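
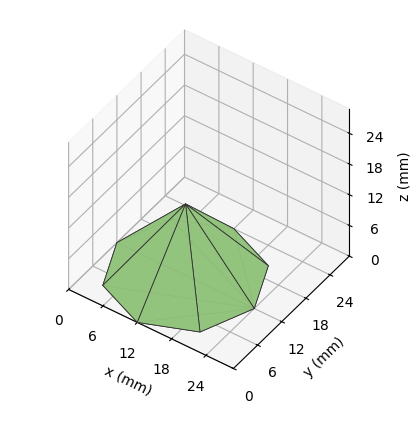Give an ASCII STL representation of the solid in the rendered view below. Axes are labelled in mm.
Reading the render: the shape is a regular 8-sided pyramid, base circumscribed radius ≈ 12 mm, apex at z ≈ 14 mm (dimensions read to the nearest mm from the axis ticks). For the STL, each face is triangulated and given an outward normal.

solid part
  facet normal 0.0000 0.0000 -1.0000
    outer loop
      vertex 12.00 24.00 0.00
      vertex 20.49 20.49 0.00
      vertex 24.00 12.00 0.00
    endloop
  endfacet
  facet normal 0.0000 0.0000 -1.0000
    outer loop
      vertex 3.51 20.49 0.00
      vertex 12.00 24.00 0.00
      vertex 24.00 12.00 0.00
    endloop
  endfacet
  facet normal 0.0000 0.0000 -1.0000
    outer loop
      vertex 0.00 12.00 0.00
      vertex 3.51 20.49 0.00
      vertex 24.00 12.00 0.00
    endloop
  endfacet
  facet normal 0.0000 0.0000 -1.0000
    outer loop
      vertex 3.51 3.51 0.00
      vertex 0.00 12.00 0.00
      vertex 24.00 12.00 0.00
    endloop
  endfacet
  facet normal 0.0000 0.0000 -1.0000
    outer loop
      vertex 12.00 0.00 0.00
      vertex 3.51 3.51 0.00
      vertex 24.00 12.00 0.00
    endloop
  endfacet
  facet normal 0.0000 0.0000 -1.0000
    outer loop
      vertex 20.49 3.51 0.00
      vertex 12.00 0.00 0.00
      vertex 24.00 12.00 0.00
    endloop
  endfacet
  facet normal 0.7244 0.2995 0.6209
    outer loop
      vertex 24.00 12.00 0.00
      vertex 20.49 20.49 0.00
      vertex 12.00 12.00 14.00
    endloop
  endfacet
  facet normal 0.2995 0.7244 0.6209
    outer loop
      vertex 20.49 20.49 0.00
      vertex 12.00 24.00 0.00
      vertex 12.00 12.00 14.00
    endloop
  endfacet
  facet normal -0.2995 0.7244 0.6209
    outer loop
      vertex 12.00 24.00 0.00
      vertex 3.51 20.49 0.00
      vertex 12.00 12.00 14.00
    endloop
  endfacet
  facet normal -0.7244 0.2995 0.6209
    outer loop
      vertex 3.51 20.49 0.00
      vertex 0.00 12.00 0.00
      vertex 12.00 12.00 14.00
    endloop
  endfacet
  facet normal -0.7244 -0.2995 0.6209
    outer loop
      vertex 0.00 12.00 0.00
      vertex 3.51 3.51 0.00
      vertex 12.00 12.00 14.00
    endloop
  endfacet
  facet normal -0.2995 -0.7244 0.6209
    outer loop
      vertex 3.51 3.51 0.00
      vertex 12.00 0.00 0.00
      vertex 12.00 12.00 14.00
    endloop
  endfacet
  facet normal 0.2995 -0.7244 0.6209
    outer loop
      vertex 12.00 0.00 0.00
      vertex 20.49 3.51 0.00
      vertex 12.00 12.00 14.00
    endloop
  endfacet
  facet normal 0.7244 -0.2995 0.6209
    outer loop
      vertex 20.49 3.51 0.00
      vertex 24.00 12.00 0.00
      vertex 12.00 12.00 14.00
    endloop
  endfacet
endsolid part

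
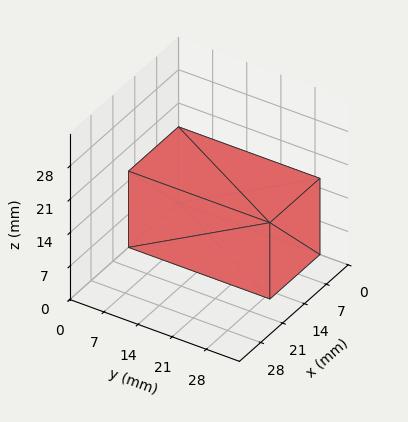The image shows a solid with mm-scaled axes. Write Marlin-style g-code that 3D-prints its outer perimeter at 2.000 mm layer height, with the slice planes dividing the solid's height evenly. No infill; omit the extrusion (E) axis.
Reading the render: the shape is a rectangular box, roughly 16 × 29 mm footprint and 16 mm tall (dimensions read to the nearest mm from the axis ticks). For the g-code, the solid's height is divided into equal slices at the stated Δz and each level perimeter traced with G1 moves after a G0 lift.

; perimeter-only toolpath
G21 ; units = mm
G90 ; absolute positioning
G28 ; home
; layer 1
G0 Z2.000
G0 X0.000 Y0.000
G1 X16.000 Y0.000
G1 X16.000 Y29.000
G1 X0.000 Y29.000
G1 X0.000 Y0.000
; layer 2
G0 Z4.000
G0 X0.000 Y0.000
G1 X16.000 Y0.000
G1 X16.000 Y29.000
G1 X0.000 Y29.000
G1 X0.000 Y0.000
; layer 3
G0 Z6.000
G0 X0.000 Y0.000
G1 X16.000 Y0.000
G1 X16.000 Y29.000
G1 X0.000 Y29.000
G1 X0.000 Y0.000
; layer 4
G0 Z8.000
G0 X0.000 Y0.000
G1 X16.000 Y0.000
G1 X16.000 Y29.000
G1 X0.000 Y29.000
G1 X0.000 Y0.000
; layer 5
G0 Z10.000
G0 X0.000 Y0.000
G1 X16.000 Y0.000
G1 X16.000 Y29.000
G1 X0.000 Y29.000
G1 X0.000 Y0.000
; layer 6
G0 Z12.000
G0 X0.000 Y0.000
G1 X16.000 Y0.000
G1 X16.000 Y29.000
G1 X0.000 Y29.000
G1 X0.000 Y0.000
; layer 7
G0 Z14.000
G0 X0.000 Y0.000
G1 X16.000 Y0.000
G1 X16.000 Y29.000
G1 X0.000 Y29.000
G1 X0.000 Y0.000
; layer 8
G0 Z16.000
G0 X0.000 Y0.000
G1 X16.000 Y0.000
G1 X16.000 Y29.000
G1 X0.000 Y29.000
G1 X0.000 Y0.000
M2 ; end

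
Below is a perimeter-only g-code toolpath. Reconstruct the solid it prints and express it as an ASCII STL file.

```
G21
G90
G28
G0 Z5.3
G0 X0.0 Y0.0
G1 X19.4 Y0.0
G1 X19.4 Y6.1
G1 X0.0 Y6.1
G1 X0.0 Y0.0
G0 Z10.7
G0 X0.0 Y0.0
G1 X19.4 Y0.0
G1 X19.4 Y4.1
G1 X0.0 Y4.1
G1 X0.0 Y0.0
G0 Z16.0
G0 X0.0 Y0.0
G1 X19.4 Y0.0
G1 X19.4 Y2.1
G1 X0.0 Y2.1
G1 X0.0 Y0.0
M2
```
solid part
  facet normal 0.0000 0.0000 -1.0000
    outer loop
      vertex 19.4 8.2 0.0
      vertex 19.4 0.0 0.0
      vertex 0.0 0.0 0.0
    endloop
  endfacet
  facet normal 0.0000 0.0000 -1.0000
    outer loop
      vertex 0.0 8.2 0.0
      vertex 19.4 8.2 0.0
      vertex 0.0 0.0 0.0
    endloop
  endfacet
  facet normal 0.0000 -1.0000 0.0000
    outer loop
      vertex 0.0 0.0 0.0
      vertex 19.4 0.0 0.0
      vertex 19.4 0.0 21.4
    endloop
  endfacet
  facet normal 0.0000 -1.0000 0.0000
    outer loop
      vertex 0.0 0.0 0.0
      vertex 19.4 0.0 21.4
      vertex 0.0 0.0 21.4
    endloop
  endfacet
  facet normal 0.0000 0.9338 0.3578
    outer loop
      vertex 0.0 0.0 21.4
      vertex 19.4 0.0 21.4
      vertex 19.4 8.2 0.0
    endloop
  endfacet
  facet normal 0.0000 0.9338 0.3578
    outer loop
      vertex 0.0 0.0 21.4
      vertex 19.4 8.2 0.0
      vertex 0.0 8.2 0.0
    endloop
  endfacet
  facet normal -1.0000 0.0000 0.0000
    outer loop
      vertex 0.0 0.0 21.4
      vertex 0.0 8.2 0.0
      vertex 0.0 0.0 0.0
    endloop
  endfacet
  facet normal 1.0000 0.0000 0.0000
    outer loop
      vertex 19.4 0.0 0.0
      vertex 19.4 8.2 0.0
      vertex 19.4 0.0 21.4
    endloop
  endfacet
endsolid part

The G0 Z moves step by Δz≈5.3 mm. The G1 loops shrink linearly with z, so the solid tapers from its base footprint up to z≈21.4. Closing with a flat bottom cap and the tapered top and triangulating gives 8 facets — a wedge (ramp): 19.4 × 8.2 mm base, rising to 21.4 mm along the y=0 edge and sloping linearly to z=0 at y=8.2.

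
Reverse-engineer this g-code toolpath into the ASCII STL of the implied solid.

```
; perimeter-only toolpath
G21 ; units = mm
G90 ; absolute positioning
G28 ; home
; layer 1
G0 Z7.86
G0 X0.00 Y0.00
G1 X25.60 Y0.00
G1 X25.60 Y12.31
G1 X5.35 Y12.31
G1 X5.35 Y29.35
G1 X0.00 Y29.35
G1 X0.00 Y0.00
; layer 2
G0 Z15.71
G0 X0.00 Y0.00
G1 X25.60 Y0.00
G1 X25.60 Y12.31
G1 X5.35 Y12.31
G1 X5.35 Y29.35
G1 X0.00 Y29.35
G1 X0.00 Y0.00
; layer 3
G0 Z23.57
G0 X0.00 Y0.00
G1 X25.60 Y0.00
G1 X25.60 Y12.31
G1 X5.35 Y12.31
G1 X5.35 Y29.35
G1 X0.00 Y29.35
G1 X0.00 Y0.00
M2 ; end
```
solid part
  facet normal 0.0000 0.0000 -1.0000
    outer loop
      vertex 25.60 12.31 0.00
      vertex 25.60 0.00 0.00
      vertex 0.00 0.00 0.00
    endloop
  endfacet
  facet normal 0.0000 0.0000 -1.0000
    outer loop
      vertex 5.35 12.31 0.00
      vertex 25.60 12.31 0.00
      vertex 0.00 0.00 0.00
    endloop
  endfacet
  facet normal 0.0000 0.0000 -1.0000
    outer loop
      vertex 5.35 29.35 0.00
      vertex 5.35 12.31 0.00
      vertex 0.00 0.00 0.00
    endloop
  endfacet
  facet normal 0.0000 0.0000 -1.0000
    outer loop
      vertex 0.00 29.35 0.00
      vertex 5.35 29.35 0.00
      vertex 0.00 0.00 0.00
    endloop
  endfacet
  facet normal 0.0000 0.0000 1.0000
    outer loop
      vertex 0.00 0.00 23.57
      vertex 25.60 0.00 23.57
      vertex 25.60 12.31 23.57
    endloop
  endfacet
  facet normal 0.0000 0.0000 1.0000
    outer loop
      vertex 0.00 0.00 23.57
      vertex 25.60 12.31 23.57
      vertex 5.35 12.31 23.57
    endloop
  endfacet
  facet normal 0.0000 0.0000 1.0000
    outer loop
      vertex 0.00 0.00 23.57
      vertex 5.35 12.31 23.57
      vertex 5.35 29.35 23.57
    endloop
  endfacet
  facet normal 0.0000 0.0000 1.0000
    outer loop
      vertex 0.00 0.00 23.57
      vertex 5.35 29.35 23.57
      vertex 0.00 29.35 23.57
    endloop
  endfacet
  facet normal 0.0000 -1.0000 0.0000
    outer loop
      vertex 0.00 0.00 0.00
      vertex 25.60 0.00 0.00
      vertex 25.60 0.00 23.57
    endloop
  endfacet
  facet normal 0.0000 -1.0000 0.0000
    outer loop
      vertex 0.00 0.00 0.00
      vertex 25.60 0.00 23.57
      vertex 0.00 0.00 23.57
    endloop
  endfacet
  facet normal 1.0000 0.0000 0.0000
    outer loop
      vertex 25.60 0.00 0.00
      vertex 25.60 12.31 0.00
      vertex 25.60 12.31 23.57
    endloop
  endfacet
  facet normal 1.0000 0.0000 0.0000
    outer loop
      vertex 25.60 0.00 0.00
      vertex 25.60 12.31 23.57
      vertex 25.60 0.00 23.57
    endloop
  endfacet
  facet normal 0.0000 1.0000 0.0000
    outer loop
      vertex 25.60 12.31 0.00
      vertex 5.35 12.31 0.00
      vertex 5.35 12.31 23.57
    endloop
  endfacet
  facet normal 0.0000 1.0000 0.0000
    outer loop
      vertex 25.60 12.31 0.00
      vertex 5.35 12.31 23.57
      vertex 25.60 12.31 23.57
    endloop
  endfacet
  facet normal 1.0000 0.0000 0.0000
    outer loop
      vertex 5.35 12.31 0.00
      vertex 5.35 29.35 0.00
      vertex 5.35 29.35 23.57
    endloop
  endfacet
  facet normal 1.0000 0.0000 0.0000
    outer loop
      vertex 5.35 12.31 0.00
      vertex 5.35 29.35 23.57
      vertex 5.35 12.31 23.57
    endloop
  endfacet
  facet normal 0.0000 1.0000 0.0000
    outer loop
      vertex 5.35 29.35 0.00
      vertex 0.00 29.35 0.00
      vertex 0.00 29.35 23.57
    endloop
  endfacet
  facet normal 0.0000 1.0000 0.0000
    outer loop
      vertex 5.35 29.35 0.00
      vertex 0.00 29.35 23.57
      vertex 5.35 29.35 23.57
    endloop
  endfacet
  facet normal -1.0000 0.0000 0.0000
    outer loop
      vertex 0.00 29.35 0.00
      vertex 0.00 0.00 0.00
      vertex 0.00 0.00 23.57
    endloop
  endfacet
  facet normal -1.0000 0.0000 0.0000
    outer loop
      vertex 0.00 29.35 0.00
      vertex 0.00 0.00 23.57
      vertex 0.00 29.35 23.57
    endloop
  endfacet
endsolid part

The G0 Z moves step by Δz≈7.86 mm. Every layer's G1 loop is the same polygon, so the solid is a straight extrusion of it from z=0 to z≈23.6. Closing with flat bottom and top caps and triangulating gives 20 facets — an L-shaped prism: outer 25.6 × 29.4 mm, arm thicknesses ≈ 12.3 mm (horizontal) and 5.35 mm (vertical), extruded 23.6 mm in z.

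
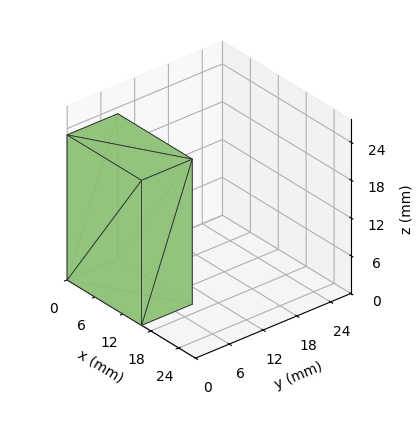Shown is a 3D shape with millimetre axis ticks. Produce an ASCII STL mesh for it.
Reading the render: the shape is a rectangular box, roughly 16 × 9 mm footprint and 23 mm tall (dimensions read to the nearest mm from the axis ticks). For the STL, each face is triangulated and given an outward normal.

solid part
  facet normal 0.0000 0.0000 -1.0000
    outer loop
      vertex 16.000 9.000 0.000
      vertex 16.000 0.000 0.000
      vertex 0.000 0.000 0.000
    endloop
  endfacet
  facet normal 0.0000 0.0000 -1.0000
    outer loop
      vertex 0.000 9.000 0.000
      vertex 16.000 9.000 0.000
      vertex 0.000 0.000 0.000
    endloop
  endfacet
  facet normal 0.0000 0.0000 1.0000
    outer loop
      vertex 0.000 0.000 23.000
      vertex 16.000 0.000 23.000
      vertex 16.000 9.000 23.000
    endloop
  endfacet
  facet normal 0.0000 0.0000 1.0000
    outer loop
      vertex 0.000 0.000 23.000
      vertex 16.000 9.000 23.000
      vertex 0.000 9.000 23.000
    endloop
  endfacet
  facet normal 0.0000 -1.0000 0.0000
    outer loop
      vertex 0.000 0.000 0.000
      vertex 16.000 0.000 0.000
      vertex 16.000 0.000 23.000
    endloop
  endfacet
  facet normal 0.0000 -1.0000 0.0000
    outer loop
      vertex 0.000 0.000 0.000
      vertex 16.000 0.000 23.000
      vertex 0.000 0.000 23.000
    endloop
  endfacet
  facet normal 0.0000 1.0000 0.0000
    outer loop
      vertex 16.000 9.000 23.000
      vertex 16.000 9.000 0.000
      vertex 0.000 9.000 0.000
    endloop
  endfacet
  facet normal 0.0000 1.0000 0.0000
    outer loop
      vertex 0.000 9.000 23.000
      vertex 16.000 9.000 23.000
      vertex 0.000 9.000 0.000
    endloop
  endfacet
  facet normal -1.0000 0.0000 0.0000
    outer loop
      vertex 0.000 9.000 23.000
      vertex 0.000 9.000 0.000
      vertex 0.000 0.000 0.000
    endloop
  endfacet
  facet normal -1.0000 0.0000 0.0000
    outer loop
      vertex 0.000 0.000 23.000
      vertex 0.000 9.000 23.000
      vertex 0.000 0.000 0.000
    endloop
  endfacet
  facet normal 1.0000 0.0000 0.0000
    outer loop
      vertex 16.000 0.000 0.000
      vertex 16.000 9.000 0.000
      vertex 16.000 9.000 23.000
    endloop
  endfacet
  facet normal 1.0000 0.0000 0.0000
    outer loop
      vertex 16.000 0.000 0.000
      vertex 16.000 9.000 23.000
      vertex 16.000 0.000 23.000
    endloop
  endfacet
endsolid part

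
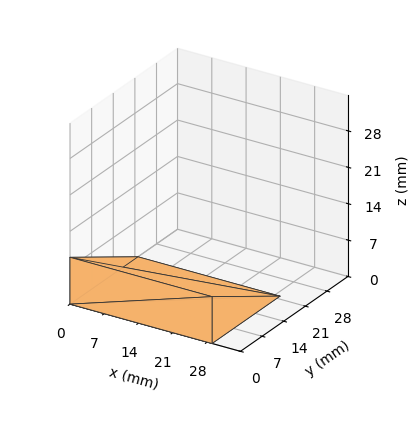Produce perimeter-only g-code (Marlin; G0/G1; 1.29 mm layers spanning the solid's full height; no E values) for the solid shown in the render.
Reading the render: the shape is a wedge (ramp): 29 × 22 mm base, rising to 9 mm along the y=0 edge and sloping linearly to z=0 at y=22 (dimensions read to the nearest mm from the axis ticks). For the g-code, the solid's height is divided into equal slices at the stated Δz and each level perimeter traced with G1 moves after a G0 lift.

; perimeter-only toolpath
G21 ; units = mm
G90 ; absolute positioning
G28 ; home
; layer 1
G0 Z1.29
G0 X0.00 Y0.00
G1 X29.00 Y0.00
G1 X29.00 Y18.86
G1 X0.00 Y18.86
G1 X0.00 Y0.00
; layer 2
G0 Z2.57
G0 X0.00 Y0.00
G1 X29.00 Y0.00
G1 X29.00 Y15.71
G1 X0.00 Y15.71
G1 X0.00 Y0.00
; layer 3
G0 Z3.86
G0 X0.00 Y0.00
G1 X29.00 Y0.00
G1 X29.00 Y12.57
G1 X0.00 Y12.57
G1 X0.00 Y0.00
; layer 4
G0 Z5.14
G0 X0.00 Y0.00
G1 X29.00 Y0.00
G1 X29.00 Y9.43
G1 X0.00 Y9.43
G1 X0.00 Y0.00
; layer 5
G0 Z6.43
G0 X0.00 Y0.00
G1 X29.00 Y0.00
G1 X29.00 Y6.29
G1 X0.00 Y6.29
G1 X0.00 Y0.00
; layer 6
G0 Z7.71
G0 X0.00 Y0.00
G1 X29.00 Y0.00
G1 X29.00 Y3.14
G1 X0.00 Y3.14
G1 X0.00 Y0.00
M2 ; end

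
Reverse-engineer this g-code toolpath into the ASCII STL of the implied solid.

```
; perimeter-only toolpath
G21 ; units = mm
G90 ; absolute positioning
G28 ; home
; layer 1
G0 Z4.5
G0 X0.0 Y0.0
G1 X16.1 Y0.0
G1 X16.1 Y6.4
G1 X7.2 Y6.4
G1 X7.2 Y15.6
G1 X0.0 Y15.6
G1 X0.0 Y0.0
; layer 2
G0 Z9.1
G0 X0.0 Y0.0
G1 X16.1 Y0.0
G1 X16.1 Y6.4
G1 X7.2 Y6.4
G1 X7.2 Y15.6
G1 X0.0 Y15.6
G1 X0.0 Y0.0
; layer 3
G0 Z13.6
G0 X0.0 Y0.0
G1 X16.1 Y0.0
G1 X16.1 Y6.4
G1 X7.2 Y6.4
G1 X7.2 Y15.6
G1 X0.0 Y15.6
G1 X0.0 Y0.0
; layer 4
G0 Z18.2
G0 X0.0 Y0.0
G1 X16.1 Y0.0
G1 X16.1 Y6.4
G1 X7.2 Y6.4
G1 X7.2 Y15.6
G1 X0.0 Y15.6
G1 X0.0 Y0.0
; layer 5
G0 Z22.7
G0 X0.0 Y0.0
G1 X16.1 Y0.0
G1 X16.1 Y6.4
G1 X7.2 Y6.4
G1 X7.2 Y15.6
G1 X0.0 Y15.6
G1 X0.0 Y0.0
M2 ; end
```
solid part
  facet normal 0.0000 0.0000 -1.0000
    outer loop
      vertex 16.1 6.4 0.0
      vertex 16.1 0.0 0.0
      vertex 0.0 0.0 0.0
    endloop
  endfacet
  facet normal 0.0000 0.0000 -1.0000
    outer loop
      vertex 7.2 6.4 0.0
      vertex 16.1 6.4 0.0
      vertex 0.0 0.0 0.0
    endloop
  endfacet
  facet normal 0.0000 0.0000 -1.0000
    outer loop
      vertex 7.2 15.6 0.0
      vertex 7.2 6.4 0.0
      vertex 0.0 0.0 0.0
    endloop
  endfacet
  facet normal 0.0000 0.0000 -1.0000
    outer loop
      vertex 0.0 15.6 0.0
      vertex 7.2 15.6 0.0
      vertex 0.0 0.0 0.0
    endloop
  endfacet
  facet normal 0.0000 0.0000 1.0000
    outer loop
      vertex 0.0 0.0 22.7
      vertex 16.1 0.0 22.7
      vertex 16.1 6.4 22.7
    endloop
  endfacet
  facet normal 0.0000 0.0000 1.0000
    outer loop
      vertex 0.0 0.0 22.7
      vertex 16.1 6.4 22.7
      vertex 7.2 6.4 22.7
    endloop
  endfacet
  facet normal 0.0000 0.0000 1.0000
    outer loop
      vertex 0.0 0.0 22.7
      vertex 7.2 6.4 22.7
      vertex 7.2 15.6 22.7
    endloop
  endfacet
  facet normal 0.0000 0.0000 1.0000
    outer loop
      vertex 0.0 0.0 22.7
      vertex 7.2 15.6 22.7
      vertex 0.0 15.6 22.7
    endloop
  endfacet
  facet normal 0.0000 -1.0000 0.0000
    outer loop
      vertex 0.0 0.0 0.0
      vertex 16.1 0.0 0.0
      vertex 16.1 0.0 22.7
    endloop
  endfacet
  facet normal 0.0000 -1.0000 0.0000
    outer loop
      vertex 0.0 0.0 0.0
      vertex 16.1 0.0 22.7
      vertex 0.0 0.0 22.7
    endloop
  endfacet
  facet normal 1.0000 0.0000 0.0000
    outer loop
      vertex 16.1 0.0 0.0
      vertex 16.1 6.4 0.0
      vertex 16.1 6.4 22.7
    endloop
  endfacet
  facet normal 1.0000 0.0000 0.0000
    outer loop
      vertex 16.1 0.0 0.0
      vertex 16.1 6.4 22.7
      vertex 16.1 0.0 22.7
    endloop
  endfacet
  facet normal 0.0000 1.0000 0.0000
    outer loop
      vertex 16.1 6.4 0.0
      vertex 7.2 6.4 0.0
      vertex 7.2 6.4 22.7
    endloop
  endfacet
  facet normal 0.0000 1.0000 0.0000
    outer loop
      vertex 16.1 6.4 0.0
      vertex 7.2 6.4 22.7
      vertex 16.1 6.4 22.7
    endloop
  endfacet
  facet normal 1.0000 0.0000 0.0000
    outer loop
      vertex 7.2 6.4 0.0
      vertex 7.2 15.6 0.0
      vertex 7.2 15.6 22.7
    endloop
  endfacet
  facet normal 1.0000 0.0000 0.0000
    outer loop
      vertex 7.2 6.4 0.0
      vertex 7.2 15.6 22.7
      vertex 7.2 6.4 22.7
    endloop
  endfacet
  facet normal 0.0000 1.0000 0.0000
    outer loop
      vertex 7.2 15.6 0.0
      vertex 0.0 15.6 0.0
      vertex 0.0 15.6 22.7
    endloop
  endfacet
  facet normal 0.0000 1.0000 0.0000
    outer loop
      vertex 7.2 15.6 0.0
      vertex 0.0 15.6 22.7
      vertex 7.2 15.6 22.7
    endloop
  endfacet
  facet normal -1.0000 0.0000 0.0000
    outer loop
      vertex 0.0 15.6 0.0
      vertex 0.0 0.0 0.0
      vertex 0.0 0.0 22.7
    endloop
  endfacet
  facet normal -1.0000 0.0000 0.0000
    outer loop
      vertex 0.0 15.6 0.0
      vertex 0.0 0.0 22.7
      vertex 0.0 15.6 22.7
    endloop
  endfacet
endsolid part

The G0 Z moves step by Δz≈4.5 mm. Every layer's G1 loop is the same polygon, so the solid is a straight extrusion of it from z=0 to z≈22.7. Closing with flat bottom and top caps and triangulating gives 20 facets — an L-shaped prism: outer 16.1 × 15.6 mm, arm thicknesses ≈ 6.4 mm (horizontal) and 7.2 mm (vertical), extruded 22.7 mm in z.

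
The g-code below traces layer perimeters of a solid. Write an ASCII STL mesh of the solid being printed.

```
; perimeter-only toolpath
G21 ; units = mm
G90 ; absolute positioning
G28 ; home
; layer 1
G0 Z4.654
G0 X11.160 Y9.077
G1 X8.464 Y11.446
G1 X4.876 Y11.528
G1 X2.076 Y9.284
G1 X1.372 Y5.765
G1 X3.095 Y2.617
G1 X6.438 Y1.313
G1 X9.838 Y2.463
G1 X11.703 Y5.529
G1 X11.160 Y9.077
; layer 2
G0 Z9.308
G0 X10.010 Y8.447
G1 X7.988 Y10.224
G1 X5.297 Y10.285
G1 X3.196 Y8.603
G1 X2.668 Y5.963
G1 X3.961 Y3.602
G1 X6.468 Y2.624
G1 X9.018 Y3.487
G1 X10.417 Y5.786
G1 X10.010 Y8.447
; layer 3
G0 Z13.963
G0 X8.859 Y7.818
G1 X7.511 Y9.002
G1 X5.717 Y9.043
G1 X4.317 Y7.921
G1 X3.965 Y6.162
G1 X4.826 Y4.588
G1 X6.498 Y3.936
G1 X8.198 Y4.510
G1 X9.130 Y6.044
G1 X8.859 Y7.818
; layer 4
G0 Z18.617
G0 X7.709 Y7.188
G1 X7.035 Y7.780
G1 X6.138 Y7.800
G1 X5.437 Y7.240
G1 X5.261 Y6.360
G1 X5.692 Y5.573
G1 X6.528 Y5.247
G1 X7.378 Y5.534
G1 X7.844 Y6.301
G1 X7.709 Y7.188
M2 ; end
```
solid part
  facet normal 0.0000 0.0000 -1.0000
    outer loop
      vertex 4.456 12.770 0.000
      vertex 8.941 12.668 0.000
      vertex 12.311 9.707 0.000
    endloop
  endfacet
  facet normal 0.0000 0.0000 -1.0000
    outer loop
      vertex 0.955 9.966 0.000
      vertex 4.456 12.770 0.000
      vertex 12.311 9.707 0.000
    endloop
  endfacet
  facet normal 0.0000 0.0000 -1.0000
    outer loop
      vertex 0.075 5.567 0.000
      vertex 0.955 9.966 0.000
      vertex 12.311 9.707 0.000
    endloop
  endfacet
  facet normal 0.0000 0.0000 -1.0000
    outer loop
      vertex 2.229 1.632 0.000
      vertex 0.075 5.567 0.000
      vertex 12.311 9.707 0.000
    endloop
  endfacet
  facet normal 0.0000 0.0000 -1.0000
    outer loop
      vertex 6.408 0.002 0.000
      vertex 2.229 1.632 0.000
      vertex 12.311 9.707 0.000
    endloop
  endfacet
  facet normal 0.0000 0.0000 -1.0000
    outer loop
      vertex 10.658 1.439 0.000
      vertex 6.408 0.002 0.000
      vertex 12.311 9.707 0.000
    endloop
  endfacet
  facet normal 0.0000 0.0000 -1.0000
    outer loop
      vertex 12.989 5.272 0.000
      vertex 10.658 1.439 0.000
      vertex 12.311 9.707 0.000
    endloop
  endfacet
  facet normal 0.6381 0.7262 0.2560
    outer loop
      vertex 12.311 9.707 0.000
      vertex 8.941 12.668 0.000
      vertex 6.558 6.558 23.271
    endloop
  endfacet
  facet normal 0.0220 0.9664 0.2560
    outer loop
      vertex 8.941 12.668 0.000
      vertex 4.456 12.770 0.000
      vertex 6.558 6.558 23.271
    endloop
  endfacet
  facet normal -0.6043 0.7545 0.2560
    outer loop
      vertex 4.456 12.770 0.000
      vertex 0.955 9.966 0.000
      vertex 6.558 6.558 23.271
    endloop
  endfacet
  facet normal -0.9479 0.1896 0.2560
    outer loop
      vertex 0.955 9.966 0.000
      vertex 0.075 5.567 0.000
      vertex 6.558 6.558 23.271
    endloop
  endfacet
  facet normal -0.8479 -0.4642 0.2560
    outer loop
      vertex 0.075 5.567 0.000
      vertex 2.229 1.632 0.000
      vertex 6.558 6.558 23.271
    endloop
  endfacet
  facet normal -0.3513 -0.9006 0.2560
    outer loop
      vertex 2.229 1.632 0.000
      vertex 6.408 0.002 0.000
      vertex 6.558 6.558 23.271
    endloop
  endfacet
  facet normal 0.3096 -0.9157 0.2560
    outer loop
      vertex 6.408 0.002 0.000
      vertex 10.658 1.439 0.000
      vertex 6.558 6.558 23.271
    endloop
  endfacet
  facet normal 0.8259 -0.5023 0.2560
    outer loop
      vertex 10.658 1.439 0.000
      vertex 12.989 5.272 0.000
      vertex 6.558 6.558 23.271
    endloop
  endfacet
  facet normal 0.9556 0.1461 0.2560
    outer loop
      vertex 12.989 5.272 0.000
      vertex 12.311 9.707 0.000
      vertex 6.558 6.558 23.271
    endloop
  endfacet
endsolid part

The G0 Z moves step by Δz≈4.654 mm. The G1 loops shrink linearly with z, so the solid tapers from its base footprint up to z≈23.3. Closing with a flat bottom cap and the tapered top and triangulating gives 16 facets — a regular 9-sided pyramid, base circumscribed radius ≈ 6.56 mm, apex at z ≈ 23.3 mm.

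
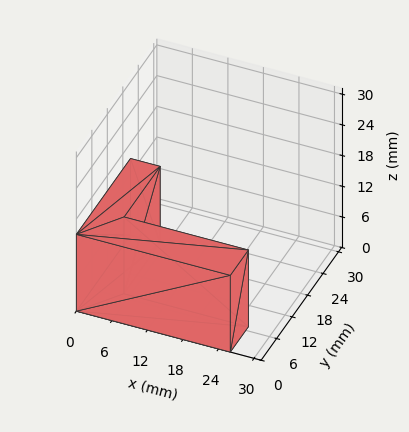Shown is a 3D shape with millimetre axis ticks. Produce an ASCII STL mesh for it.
Reading the render: the shape is an L-shaped prism: outer 26 × 21 mm, arm thicknesses ≈ 7 mm (horizontal) and 5 mm (vertical), extruded 15 mm in z (dimensions read to the nearest mm from the axis ticks). For the STL, each face is triangulated and given an outward normal.

solid part
  facet normal 0.0000 0.0000 -1.0000
    outer loop
      vertex 26.000 7.000 0.000
      vertex 26.000 0.000 0.000
      vertex 0.000 0.000 0.000
    endloop
  endfacet
  facet normal 0.0000 0.0000 -1.0000
    outer loop
      vertex 5.000 7.000 0.000
      vertex 26.000 7.000 0.000
      vertex 0.000 0.000 0.000
    endloop
  endfacet
  facet normal 0.0000 0.0000 -1.0000
    outer loop
      vertex 5.000 21.000 0.000
      vertex 5.000 7.000 0.000
      vertex 0.000 0.000 0.000
    endloop
  endfacet
  facet normal 0.0000 0.0000 -1.0000
    outer loop
      vertex 0.000 21.000 0.000
      vertex 5.000 21.000 0.000
      vertex 0.000 0.000 0.000
    endloop
  endfacet
  facet normal 0.0000 0.0000 1.0000
    outer loop
      vertex 0.000 0.000 15.000
      vertex 26.000 0.000 15.000
      vertex 26.000 7.000 15.000
    endloop
  endfacet
  facet normal 0.0000 0.0000 1.0000
    outer loop
      vertex 0.000 0.000 15.000
      vertex 26.000 7.000 15.000
      vertex 5.000 7.000 15.000
    endloop
  endfacet
  facet normal 0.0000 0.0000 1.0000
    outer loop
      vertex 0.000 0.000 15.000
      vertex 5.000 7.000 15.000
      vertex 5.000 21.000 15.000
    endloop
  endfacet
  facet normal 0.0000 0.0000 1.0000
    outer loop
      vertex 0.000 0.000 15.000
      vertex 5.000 21.000 15.000
      vertex 0.000 21.000 15.000
    endloop
  endfacet
  facet normal 0.0000 -1.0000 0.0000
    outer loop
      vertex 0.000 0.000 0.000
      vertex 26.000 0.000 0.000
      vertex 26.000 0.000 15.000
    endloop
  endfacet
  facet normal 0.0000 -1.0000 0.0000
    outer loop
      vertex 0.000 0.000 0.000
      vertex 26.000 0.000 15.000
      vertex 0.000 0.000 15.000
    endloop
  endfacet
  facet normal 1.0000 0.0000 0.0000
    outer loop
      vertex 26.000 0.000 0.000
      vertex 26.000 7.000 0.000
      vertex 26.000 7.000 15.000
    endloop
  endfacet
  facet normal 1.0000 0.0000 0.0000
    outer loop
      vertex 26.000 0.000 0.000
      vertex 26.000 7.000 15.000
      vertex 26.000 0.000 15.000
    endloop
  endfacet
  facet normal 0.0000 1.0000 0.0000
    outer loop
      vertex 26.000 7.000 0.000
      vertex 5.000 7.000 0.000
      vertex 5.000 7.000 15.000
    endloop
  endfacet
  facet normal 0.0000 1.0000 0.0000
    outer loop
      vertex 26.000 7.000 0.000
      vertex 5.000 7.000 15.000
      vertex 26.000 7.000 15.000
    endloop
  endfacet
  facet normal 1.0000 0.0000 0.0000
    outer loop
      vertex 5.000 7.000 0.000
      vertex 5.000 21.000 0.000
      vertex 5.000 21.000 15.000
    endloop
  endfacet
  facet normal 1.0000 0.0000 0.0000
    outer loop
      vertex 5.000 7.000 0.000
      vertex 5.000 21.000 15.000
      vertex 5.000 7.000 15.000
    endloop
  endfacet
  facet normal 0.0000 1.0000 0.0000
    outer loop
      vertex 5.000 21.000 0.000
      vertex 0.000 21.000 0.000
      vertex 0.000 21.000 15.000
    endloop
  endfacet
  facet normal 0.0000 1.0000 0.0000
    outer loop
      vertex 5.000 21.000 0.000
      vertex 0.000 21.000 15.000
      vertex 5.000 21.000 15.000
    endloop
  endfacet
  facet normal -1.0000 0.0000 0.0000
    outer loop
      vertex 0.000 21.000 0.000
      vertex 0.000 0.000 0.000
      vertex 0.000 0.000 15.000
    endloop
  endfacet
  facet normal -1.0000 0.0000 0.0000
    outer loop
      vertex 0.000 21.000 0.000
      vertex 0.000 0.000 15.000
      vertex 0.000 21.000 15.000
    endloop
  endfacet
endsolid part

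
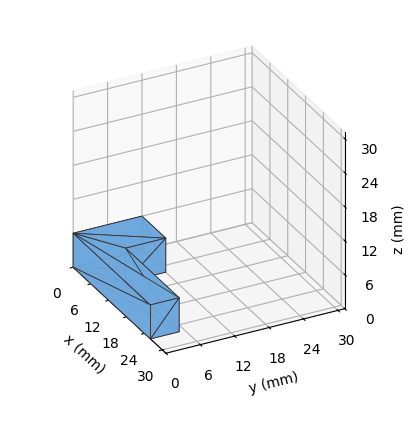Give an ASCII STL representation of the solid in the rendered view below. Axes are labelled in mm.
Reading the render: the shape is an L-shaped prism: outer 26 × 12 mm, arm thicknesses ≈ 5 mm (horizontal) and 8 mm (vertical), extruded 6 mm in z (dimensions read to the nearest mm from the axis ticks). For the STL, each face is triangulated and given an outward normal.

solid part
  facet normal 0.0000 0.0000 -1.0000
    outer loop
      vertex 26.00 5.00 0.00
      vertex 26.00 0.00 0.00
      vertex 0.00 0.00 0.00
    endloop
  endfacet
  facet normal 0.0000 0.0000 -1.0000
    outer loop
      vertex 8.00 5.00 0.00
      vertex 26.00 5.00 0.00
      vertex 0.00 0.00 0.00
    endloop
  endfacet
  facet normal 0.0000 0.0000 -1.0000
    outer loop
      vertex 8.00 12.00 0.00
      vertex 8.00 5.00 0.00
      vertex 0.00 0.00 0.00
    endloop
  endfacet
  facet normal 0.0000 0.0000 -1.0000
    outer loop
      vertex 0.00 12.00 0.00
      vertex 8.00 12.00 0.00
      vertex 0.00 0.00 0.00
    endloop
  endfacet
  facet normal 0.0000 0.0000 1.0000
    outer loop
      vertex 0.00 0.00 6.00
      vertex 26.00 0.00 6.00
      vertex 26.00 5.00 6.00
    endloop
  endfacet
  facet normal 0.0000 0.0000 1.0000
    outer loop
      vertex 0.00 0.00 6.00
      vertex 26.00 5.00 6.00
      vertex 8.00 5.00 6.00
    endloop
  endfacet
  facet normal 0.0000 0.0000 1.0000
    outer loop
      vertex 0.00 0.00 6.00
      vertex 8.00 5.00 6.00
      vertex 8.00 12.00 6.00
    endloop
  endfacet
  facet normal 0.0000 0.0000 1.0000
    outer loop
      vertex 0.00 0.00 6.00
      vertex 8.00 12.00 6.00
      vertex 0.00 12.00 6.00
    endloop
  endfacet
  facet normal 0.0000 -1.0000 0.0000
    outer loop
      vertex 0.00 0.00 0.00
      vertex 26.00 0.00 0.00
      vertex 26.00 0.00 6.00
    endloop
  endfacet
  facet normal 0.0000 -1.0000 0.0000
    outer loop
      vertex 0.00 0.00 0.00
      vertex 26.00 0.00 6.00
      vertex 0.00 0.00 6.00
    endloop
  endfacet
  facet normal 1.0000 0.0000 0.0000
    outer loop
      vertex 26.00 0.00 0.00
      vertex 26.00 5.00 0.00
      vertex 26.00 5.00 6.00
    endloop
  endfacet
  facet normal 1.0000 0.0000 0.0000
    outer loop
      vertex 26.00 0.00 0.00
      vertex 26.00 5.00 6.00
      vertex 26.00 0.00 6.00
    endloop
  endfacet
  facet normal 0.0000 1.0000 0.0000
    outer loop
      vertex 26.00 5.00 0.00
      vertex 8.00 5.00 0.00
      vertex 8.00 5.00 6.00
    endloop
  endfacet
  facet normal 0.0000 1.0000 0.0000
    outer loop
      vertex 26.00 5.00 0.00
      vertex 8.00 5.00 6.00
      vertex 26.00 5.00 6.00
    endloop
  endfacet
  facet normal 1.0000 0.0000 0.0000
    outer loop
      vertex 8.00 5.00 0.00
      vertex 8.00 12.00 0.00
      vertex 8.00 12.00 6.00
    endloop
  endfacet
  facet normal 1.0000 0.0000 0.0000
    outer loop
      vertex 8.00 5.00 0.00
      vertex 8.00 12.00 6.00
      vertex 8.00 5.00 6.00
    endloop
  endfacet
  facet normal 0.0000 1.0000 0.0000
    outer loop
      vertex 8.00 12.00 0.00
      vertex 0.00 12.00 0.00
      vertex 0.00 12.00 6.00
    endloop
  endfacet
  facet normal 0.0000 1.0000 0.0000
    outer loop
      vertex 8.00 12.00 0.00
      vertex 0.00 12.00 6.00
      vertex 8.00 12.00 6.00
    endloop
  endfacet
  facet normal -1.0000 0.0000 0.0000
    outer loop
      vertex 0.00 12.00 0.00
      vertex 0.00 0.00 0.00
      vertex 0.00 0.00 6.00
    endloop
  endfacet
  facet normal -1.0000 0.0000 0.0000
    outer loop
      vertex 0.00 12.00 0.00
      vertex 0.00 0.00 6.00
      vertex 0.00 12.00 6.00
    endloop
  endfacet
endsolid part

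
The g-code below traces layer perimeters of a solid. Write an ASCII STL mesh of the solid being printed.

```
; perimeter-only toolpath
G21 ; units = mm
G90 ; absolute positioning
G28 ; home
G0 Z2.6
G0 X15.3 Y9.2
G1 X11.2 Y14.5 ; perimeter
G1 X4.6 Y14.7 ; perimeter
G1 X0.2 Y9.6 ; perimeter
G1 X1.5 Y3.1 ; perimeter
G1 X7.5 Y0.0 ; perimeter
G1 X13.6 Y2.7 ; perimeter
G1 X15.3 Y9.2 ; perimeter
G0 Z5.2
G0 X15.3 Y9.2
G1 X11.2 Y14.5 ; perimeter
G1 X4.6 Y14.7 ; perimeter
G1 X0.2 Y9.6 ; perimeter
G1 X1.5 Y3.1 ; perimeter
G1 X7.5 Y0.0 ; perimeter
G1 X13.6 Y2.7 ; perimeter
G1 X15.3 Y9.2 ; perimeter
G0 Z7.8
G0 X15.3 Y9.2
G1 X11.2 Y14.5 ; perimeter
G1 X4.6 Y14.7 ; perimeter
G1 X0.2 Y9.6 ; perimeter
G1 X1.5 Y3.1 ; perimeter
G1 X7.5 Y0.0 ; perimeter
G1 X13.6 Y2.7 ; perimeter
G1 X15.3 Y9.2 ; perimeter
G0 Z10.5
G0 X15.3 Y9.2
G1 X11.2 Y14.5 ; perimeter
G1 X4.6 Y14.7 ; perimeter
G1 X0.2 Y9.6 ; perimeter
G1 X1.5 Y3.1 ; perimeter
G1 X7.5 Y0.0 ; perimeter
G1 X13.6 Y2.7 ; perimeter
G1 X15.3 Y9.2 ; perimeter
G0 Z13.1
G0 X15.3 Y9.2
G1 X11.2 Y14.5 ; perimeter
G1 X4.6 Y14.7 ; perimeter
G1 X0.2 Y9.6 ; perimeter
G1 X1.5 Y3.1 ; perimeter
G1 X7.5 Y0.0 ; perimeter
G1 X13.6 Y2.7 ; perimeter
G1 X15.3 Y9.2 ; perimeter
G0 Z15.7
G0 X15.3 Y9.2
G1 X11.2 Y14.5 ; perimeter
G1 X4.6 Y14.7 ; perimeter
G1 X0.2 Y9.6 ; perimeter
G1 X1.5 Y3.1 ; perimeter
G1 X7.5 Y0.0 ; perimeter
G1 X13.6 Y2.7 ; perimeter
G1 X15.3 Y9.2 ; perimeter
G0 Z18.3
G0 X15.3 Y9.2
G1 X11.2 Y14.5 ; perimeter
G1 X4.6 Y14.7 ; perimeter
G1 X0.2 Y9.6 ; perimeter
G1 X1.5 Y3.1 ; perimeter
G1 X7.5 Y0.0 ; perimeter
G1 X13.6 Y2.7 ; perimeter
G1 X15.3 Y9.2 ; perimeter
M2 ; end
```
solid part
  facet normal 0.0000 0.0000 -1.0000
    outer loop
      vertex 4.6 14.7 0.0
      vertex 11.2 14.5 0.0
      vertex 15.3 9.2 0.0
    endloop
  endfacet
  facet normal 0.0000 0.0000 -1.0000
    outer loop
      vertex 0.2 9.6 0.0
      vertex 4.6 14.7 0.0
      vertex 15.3 9.2 0.0
    endloop
  endfacet
  facet normal 0.0000 0.0000 -1.0000
    outer loop
      vertex 1.5 3.1 0.0
      vertex 0.2 9.6 0.0
      vertex 15.3 9.2 0.0
    endloop
  endfacet
  facet normal 0.0000 0.0000 -1.0000
    outer loop
      vertex 7.5 0.0 0.0
      vertex 1.5 3.1 0.0
      vertex 15.3 9.2 0.0
    endloop
  endfacet
  facet normal 0.0000 0.0000 -1.0000
    outer loop
      vertex 13.6 2.7 0.0
      vertex 7.5 0.0 0.0
      vertex 15.3 9.2 0.0
    endloop
  endfacet
  facet normal 0.0000 0.0000 1.0000
    outer loop
      vertex 15.3 9.2 18.3
      vertex 11.2 14.5 18.3
      vertex 4.6 14.7 18.3
    endloop
  endfacet
  facet normal 0.0000 0.0000 1.0000
    outer loop
      vertex 15.3 9.2 18.3
      vertex 4.6 14.7 18.3
      vertex 0.2 9.6 18.3
    endloop
  endfacet
  facet normal 0.0000 0.0000 1.0000
    outer loop
      vertex 15.3 9.2 18.3
      vertex 0.2 9.6 18.3
      vertex 1.5 3.1 18.3
    endloop
  endfacet
  facet normal 0.0000 0.0000 1.0000
    outer loop
      vertex 15.3 9.2 18.3
      vertex 1.5 3.1 18.3
      vertex 7.5 0.0 18.3
    endloop
  endfacet
  facet normal 0.0000 0.0000 1.0000
    outer loop
      vertex 15.3 9.2 18.3
      vertex 7.5 0.0 18.3
      vertex 13.6 2.7 18.3
    endloop
  endfacet
  facet normal 0.7910 0.6119 0.0000
    outer loop
      vertex 15.3 9.2 0.0
      vertex 11.2 14.5 0.0
      vertex 11.2 14.5 18.3
    endloop
  endfacet
  facet normal 0.7910 0.6119 0.0000
    outer loop
      vertex 15.3 9.2 0.0
      vertex 11.2 14.5 18.3
      vertex 15.3 9.2 18.3
    endloop
  endfacet
  facet normal 0.0303 0.9995 0.0000
    outer loop
      vertex 11.2 14.5 0.0
      vertex 4.6 14.7 0.0
      vertex 4.6 14.7 18.3
    endloop
  endfacet
  facet normal 0.0303 0.9995 0.0000
    outer loop
      vertex 11.2 14.5 0.0
      vertex 4.6 14.7 18.3
      vertex 11.2 14.5 18.3
    endloop
  endfacet
  facet normal -0.7572 0.6532 0.0000
    outer loop
      vertex 4.6 14.7 0.0
      vertex 0.2 9.6 0.0
      vertex 0.2 9.6 18.3
    endloop
  endfacet
  facet normal -0.7572 0.6532 0.0000
    outer loop
      vertex 4.6 14.7 0.0
      vertex 0.2 9.6 18.3
      vertex 4.6 14.7 18.3
    endloop
  endfacet
  facet normal -0.9806 -0.1961 0.0000
    outer loop
      vertex 0.2 9.6 0.0
      vertex 1.5 3.1 0.0
      vertex 1.5 3.1 18.3
    endloop
  endfacet
  facet normal -0.9806 -0.1961 0.0000
    outer loop
      vertex 0.2 9.6 0.0
      vertex 1.5 3.1 18.3
      vertex 0.2 9.6 18.3
    endloop
  endfacet
  facet normal -0.4590 -0.8884 0.0000
    outer loop
      vertex 1.5 3.1 0.0
      vertex 7.5 0.0 0.0
      vertex 7.5 0.0 18.3
    endloop
  endfacet
  facet normal -0.4590 -0.8884 0.0000
    outer loop
      vertex 1.5 3.1 0.0
      vertex 7.5 0.0 18.3
      vertex 1.5 3.1 18.3
    endloop
  endfacet
  facet normal 0.4047 -0.9144 0.0000
    outer loop
      vertex 7.5 0.0 0.0
      vertex 13.6 2.7 0.0
      vertex 13.6 2.7 18.3
    endloop
  endfacet
  facet normal 0.4047 -0.9144 0.0000
    outer loop
      vertex 7.5 0.0 0.0
      vertex 13.6 2.7 18.3
      vertex 7.5 0.0 18.3
    endloop
  endfacet
  facet normal 0.9675 -0.2530 0.0000
    outer loop
      vertex 13.6 2.7 0.0
      vertex 15.3 9.2 0.0
      vertex 15.3 9.2 18.3
    endloop
  endfacet
  facet normal 0.9675 -0.2530 0.0000
    outer loop
      vertex 13.6 2.7 0.0
      vertex 15.3 9.2 18.3
      vertex 13.6 2.7 18.3
    endloop
  endfacet
endsolid part

The G0 Z moves step by Δz≈2.6 mm. Every layer's G1 loop is the same polygon, so the solid is a straight extrusion of it from z=0 to z≈18.3. Closing with flat bottom and top caps and triangulating gives 24 facets — a regular 7-sided prism (a cylinder approximated with 7 flat sides), circumscribed radius ≈ 7.7 mm, height ≈ 18.3 mm.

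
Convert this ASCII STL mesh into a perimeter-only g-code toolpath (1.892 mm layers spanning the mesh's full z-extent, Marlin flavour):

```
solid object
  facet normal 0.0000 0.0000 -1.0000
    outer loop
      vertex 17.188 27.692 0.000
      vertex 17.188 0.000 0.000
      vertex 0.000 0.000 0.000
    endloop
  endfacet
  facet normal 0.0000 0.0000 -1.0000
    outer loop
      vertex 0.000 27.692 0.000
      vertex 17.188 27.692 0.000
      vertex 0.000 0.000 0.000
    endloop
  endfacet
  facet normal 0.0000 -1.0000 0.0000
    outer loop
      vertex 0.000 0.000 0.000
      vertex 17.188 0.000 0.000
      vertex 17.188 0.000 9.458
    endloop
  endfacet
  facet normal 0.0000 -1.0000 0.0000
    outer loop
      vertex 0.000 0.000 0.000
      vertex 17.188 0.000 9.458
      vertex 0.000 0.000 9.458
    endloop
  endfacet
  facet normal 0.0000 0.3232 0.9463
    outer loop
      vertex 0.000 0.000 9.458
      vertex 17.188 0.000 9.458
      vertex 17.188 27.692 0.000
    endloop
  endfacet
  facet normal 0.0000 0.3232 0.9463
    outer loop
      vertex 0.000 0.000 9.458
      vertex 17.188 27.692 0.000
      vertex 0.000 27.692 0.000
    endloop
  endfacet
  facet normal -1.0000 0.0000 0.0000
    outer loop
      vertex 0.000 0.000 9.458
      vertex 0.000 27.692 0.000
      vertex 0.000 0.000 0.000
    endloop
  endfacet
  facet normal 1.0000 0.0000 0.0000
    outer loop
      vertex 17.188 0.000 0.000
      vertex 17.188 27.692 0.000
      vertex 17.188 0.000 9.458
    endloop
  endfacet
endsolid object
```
; perimeter-only toolpath
G21 ; units = mm
G90 ; absolute positioning
G28 ; home
; layer 1
G0 Z1.892
G0 X0.000 Y0.000
G1 X17.188 Y0.000
G1 X17.188 Y22.154
G1 X0.000 Y22.154
G1 X0.000 Y0.000
; layer 2
G0 Z3.783
G0 X0.000 Y0.000
G1 X17.188 Y0.000
G1 X17.188 Y16.615
G1 X0.000 Y16.615
G1 X0.000 Y0.000
; layer 3
G0 Z5.675
G0 X0.000 Y0.000
G1 X17.188 Y0.000
G1 X17.188 Y11.077
G1 X0.000 Y11.077
G1 X0.000 Y0.000
; layer 4
G0 Z7.566
G0 X0.000 Y0.000
G1 X17.188 Y0.000
G1 X17.188 Y5.538
G1 X0.000 Y5.538
G1 X0.000 Y0.000
M2 ; end

The solid is a wedge (ramp): 17.2 × 27.7 mm base, rising to 9.46 mm along the y=0 edge and sloping linearly to z=0 at y=27.7. Slicing at Δz = 1.892 mm — 5 equal slices spanning the solid's height, so layer i sits at z = i·h/5 — gives 4 non-empty perimeters. Each is a 4-segment closed polygon; G0 lifts to the layer z and rapids to the start vertex, then G1 traces the edges. The cross-section shrinks linearly with z (the slice at the apex is degenerate and omitted).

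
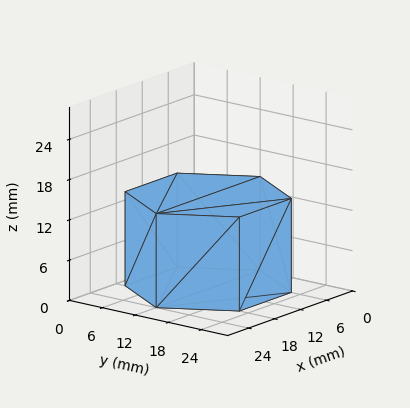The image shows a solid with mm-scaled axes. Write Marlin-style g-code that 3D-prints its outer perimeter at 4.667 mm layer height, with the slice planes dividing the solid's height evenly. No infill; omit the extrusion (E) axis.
Reading the render: the shape is a regular 6-sided prism (a cylinder approximated with 6 flat sides), circumscribed radius ≈ 12 mm, height ≈ 14 mm (dimensions read to the nearest mm from the axis ticks). For the g-code, the solid's height is divided into equal slices at the stated Δz and each level perimeter traced with G1 moves after a G0 lift.

; perimeter-only toolpath
G21 ; units = mm
G90 ; absolute positioning
G28 ; home
; layer 1
G0 Z4.667
G0 X24.000 Y12.000
G1 X18.000 Y22.392
G1 X6.000 Y22.392
G1 X0.000 Y12.000
G1 X6.000 Y1.608
G1 X18.000 Y1.608
G1 X24.000 Y12.000
; layer 2
G0 Z9.333
G0 X24.000 Y12.000
G1 X18.000 Y22.392
G1 X6.000 Y22.392
G1 X0.000 Y12.000
G1 X6.000 Y1.608
G1 X18.000 Y1.608
G1 X24.000 Y12.000
; layer 3
G0 Z14.000
G0 X24.000 Y12.000
G1 X18.000 Y22.392
G1 X6.000 Y22.392
G1 X0.000 Y12.000
G1 X6.000 Y1.608
G1 X18.000 Y1.608
G1 X24.000 Y12.000
M2 ; end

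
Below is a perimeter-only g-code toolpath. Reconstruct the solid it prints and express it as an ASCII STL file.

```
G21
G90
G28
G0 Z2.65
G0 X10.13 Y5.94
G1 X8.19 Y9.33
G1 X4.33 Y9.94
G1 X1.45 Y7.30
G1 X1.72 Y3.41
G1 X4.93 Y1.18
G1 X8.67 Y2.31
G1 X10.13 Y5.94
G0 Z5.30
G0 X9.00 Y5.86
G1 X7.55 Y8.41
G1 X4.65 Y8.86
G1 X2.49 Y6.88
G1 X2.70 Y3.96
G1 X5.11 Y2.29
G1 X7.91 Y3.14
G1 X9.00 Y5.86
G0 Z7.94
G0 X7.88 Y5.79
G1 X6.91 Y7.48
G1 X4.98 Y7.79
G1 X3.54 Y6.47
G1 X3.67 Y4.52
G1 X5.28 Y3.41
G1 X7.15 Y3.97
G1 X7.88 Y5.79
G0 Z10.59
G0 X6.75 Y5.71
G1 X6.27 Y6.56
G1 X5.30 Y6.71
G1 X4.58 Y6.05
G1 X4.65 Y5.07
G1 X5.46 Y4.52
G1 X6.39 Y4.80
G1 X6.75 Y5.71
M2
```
solid part
  facet normal 0.0000 0.0000 -1.0000
    outer loop
      vertex 4.00 11.02 0.00
      vertex 8.83 10.26 0.00
      vertex 11.25 6.02 0.00
    endloop
  endfacet
  facet normal 0.0000 0.0000 -1.0000
    outer loop
      vertex 0.40 7.72 0.00
      vertex 4.00 11.02 0.00
      vertex 11.25 6.02 0.00
    endloop
  endfacet
  facet normal 0.0000 0.0000 -1.0000
    outer loop
      vertex 0.74 2.85 0.00
      vertex 0.40 7.72 0.00
      vertex 11.25 6.02 0.00
    endloop
  endfacet
  facet normal 0.0000 0.0000 -1.0000
    outer loop
      vertex 4.76 0.07 0.00
      vertex 0.74 2.85 0.00
      vertex 11.25 6.02 0.00
    endloop
  endfacet
  facet normal 0.0000 0.0000 -1.0000
    outer loop
      vertex 9.43 1.48 0.00
      vertex 4.76 0.07 0.00
      vertex 11.25 6.02 0.00
    endloop
  endfacet
  facet normal 0.8110 0.4629 0.3579
    outer loop
      vertex 11.25 6.02 0.00
      vertex 8.83 10.26 0.00
      vertex 5.63 5.63 13.24
    endloop
  endfacet
  facet normal 0.1452 0.9225 0.3577
    outer loop
      vertex 8.83 10.26 0.00
      vertex 4.00 11.02 0.00
      vertex 5.63 5.63 13.24
    endloop
  endfacet
  facet normal -0.6310 0.6883 0.3579
    outer loop
      vertex 4.00 11.02 0.00
      vertex 0.40 7.72 0.00
      vertex 5.63 5.63 13.24
    endloop
  endfacet
  facet normal -0.9316 -0.0650 0.3577
    outer loop
      vertex 0.40 7.72 0.00
      vertex 0.74 2.85 0.00
      vertex 5.63 5.63 13.24
    endloop
  endfacet
  facet normal -0.5312 -0.7681 0.3575
    outer loop
      vertex 0.74 2.85 0.00
      vertex 4.76 0.07 0.00
      vertex 5.63 5.63 13.24
    endloop
  endfacet
  facet normal 0.2699 -0.8940 0.3577
    outer loop
      vertex 4.76 0.07 0.00
      vertex 9.43 1.48 0.00
      vertex 5.63 5.63 13.24
    endloop
  endfacet
  facet normal 0.8668 -0.3475 0.3577
    outer loop
      vertex 9.43 1.48 0.00
      vertex 11.25 6.02 0.00
      vertex 5.63 5.63 13.24
    endloop
  endfacet
endsolid part

The G0 Z moves step by Δz≈2.65 mm. The G1 loops shrink linearly with z, so the solid tapers from its base footprint up to z≈13.2. Closing with a flat bottom cap and the tapered top and triangulating gives 12 facets — a regular 7-sided pyramid, base circumscribed radius ≈ 5.63 mm, apex at z ≈ 13.2 mm.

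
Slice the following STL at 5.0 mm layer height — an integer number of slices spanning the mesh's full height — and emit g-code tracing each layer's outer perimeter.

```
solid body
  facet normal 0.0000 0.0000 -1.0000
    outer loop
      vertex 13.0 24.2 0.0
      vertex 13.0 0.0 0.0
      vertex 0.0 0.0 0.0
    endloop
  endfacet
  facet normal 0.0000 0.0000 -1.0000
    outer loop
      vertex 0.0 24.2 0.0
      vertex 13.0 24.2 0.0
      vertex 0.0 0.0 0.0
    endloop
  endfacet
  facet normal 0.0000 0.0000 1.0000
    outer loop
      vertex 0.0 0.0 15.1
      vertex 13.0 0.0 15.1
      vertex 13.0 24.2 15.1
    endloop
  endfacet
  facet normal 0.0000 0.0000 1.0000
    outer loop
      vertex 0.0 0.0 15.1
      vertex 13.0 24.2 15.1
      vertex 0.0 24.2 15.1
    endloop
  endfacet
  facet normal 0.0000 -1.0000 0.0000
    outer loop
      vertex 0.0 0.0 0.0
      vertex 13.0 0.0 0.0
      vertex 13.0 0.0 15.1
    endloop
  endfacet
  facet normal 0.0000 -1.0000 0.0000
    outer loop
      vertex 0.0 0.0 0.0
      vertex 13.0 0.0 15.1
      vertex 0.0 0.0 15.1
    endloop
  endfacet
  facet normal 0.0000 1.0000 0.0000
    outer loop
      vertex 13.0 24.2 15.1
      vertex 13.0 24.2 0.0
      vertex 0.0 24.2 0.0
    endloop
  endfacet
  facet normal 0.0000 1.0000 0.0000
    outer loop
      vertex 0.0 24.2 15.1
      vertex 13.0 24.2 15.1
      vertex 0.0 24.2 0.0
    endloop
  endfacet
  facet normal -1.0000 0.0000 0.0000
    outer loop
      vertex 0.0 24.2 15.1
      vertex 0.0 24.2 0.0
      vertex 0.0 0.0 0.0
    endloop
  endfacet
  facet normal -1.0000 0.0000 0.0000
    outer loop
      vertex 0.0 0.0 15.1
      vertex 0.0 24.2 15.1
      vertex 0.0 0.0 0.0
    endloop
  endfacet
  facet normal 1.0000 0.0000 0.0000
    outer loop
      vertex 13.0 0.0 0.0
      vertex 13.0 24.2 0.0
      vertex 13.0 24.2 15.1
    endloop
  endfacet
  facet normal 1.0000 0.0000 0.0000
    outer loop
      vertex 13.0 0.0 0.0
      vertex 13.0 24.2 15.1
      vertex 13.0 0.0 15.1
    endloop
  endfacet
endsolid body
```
; perimeter-only toolpath
G21 ; units = mm
G90 ; absolute positioning
G28 ; home
; layer 1
G0 Z5.0
G0 X0.0 Y0.0
G1 X13.0 Y0.0
G1 X13.0 Y24.2
G1 X0.0 Y24.2
G1 X0.0 Y0.0
; layer 2
G0 Z10.1
G0 X0.0 Y0.0
G1 X13.0 Y0.0
G1 X13.0 Y24.2
G1 X0.0 Y24.2
G1 X0.0 Y0.0
; layer 3
G0 Z15.1
G0 X0.0 Y0.0
G1 X13.0 Y0.0
G1 X13.0 Y24.2
G1 X0.0 Y24.2
G1 X0.0 Y0.0
M2 ; end

The solid is a rectangular box, roughly 13 × 24.2 mm footprint and 15.1 mm tall. Slicing at Δz = 5.0 mm — 3 equal slices spanning the solid's height, so layer i sits at z = i·h/3 — gives 3 non-empty perimeters. Each is a 4-segment closed polygon; G0 lifts to the layer z and rapids to the start vertex, then G1 traces the edges.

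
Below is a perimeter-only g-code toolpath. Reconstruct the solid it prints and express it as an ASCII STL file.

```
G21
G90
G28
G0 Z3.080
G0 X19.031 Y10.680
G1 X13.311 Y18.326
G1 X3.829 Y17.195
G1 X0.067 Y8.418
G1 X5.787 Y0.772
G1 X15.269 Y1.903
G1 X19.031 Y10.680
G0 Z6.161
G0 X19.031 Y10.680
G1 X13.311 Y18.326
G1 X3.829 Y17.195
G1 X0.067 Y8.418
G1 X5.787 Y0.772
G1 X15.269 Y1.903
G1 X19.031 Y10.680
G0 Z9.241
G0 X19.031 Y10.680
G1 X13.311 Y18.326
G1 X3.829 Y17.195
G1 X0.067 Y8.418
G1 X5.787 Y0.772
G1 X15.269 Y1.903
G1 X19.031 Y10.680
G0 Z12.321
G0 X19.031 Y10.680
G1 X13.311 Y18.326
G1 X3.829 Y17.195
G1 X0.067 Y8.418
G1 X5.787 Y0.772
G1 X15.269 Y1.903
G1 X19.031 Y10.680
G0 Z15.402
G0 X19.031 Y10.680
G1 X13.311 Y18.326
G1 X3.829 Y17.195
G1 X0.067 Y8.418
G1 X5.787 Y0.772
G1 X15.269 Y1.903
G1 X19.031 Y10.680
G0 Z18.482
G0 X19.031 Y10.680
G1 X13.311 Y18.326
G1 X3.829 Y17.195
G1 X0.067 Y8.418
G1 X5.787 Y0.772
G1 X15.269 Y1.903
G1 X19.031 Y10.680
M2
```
solid part
  facet normal 0.0000 0.0000 -1.0000
    outer loop
      vertex 3.829 17.195 0.000
      vertex 13.311 18.326 0.000
      vertex 19.031 10.680 0.000
    endloop
  endfacet
  facet normal 0.0000 0.0000 -1.0000
    outer loop
      vertex 0.067 8.418 0.000
      vertex 3.829 17.195 0.000
      vertex 19.031 10.680 0.000
    endloop
  endfacet
  facet normal 0.0000 0.0000 -1.0000
    outer loop
      vertex 5.787 0.772 0.000
      vertex 0.067 8.418 0.000
      vertex 19.031 10.680 0.000
    endloop
  endfacet
  facet normal 0.0000 0.0000 -1.0000
    outer loop
      vertex 15.269 1.903 0.000
      vertex 5.787 0.772 0.000
      vertex 19.031 10.680 0.000
    endloop
  endfacet
  facet normal 0.0000 0.0000 1.0000
    outer loop
      vertex 19.031 10.680 18.482
      vertex 13.311 18.326 18.482
      vertex 3.829 17.195 18.482
    endloop
  endfacet
  facet normal 0.0000 0.0000 1.0000
    outer loop
      vertex 19.031 10.680 18.482
      vertex 3.829 17.195 18.482
      vertex 0.067 8.418 18.482
    endloop
  endfacet
  facet normal 0.0000 0.0000 1.0000
    outer loop
      vertex 19.031 10.680 18.482
      vertex 0.067 8.418 18.482
      vertex 5.787 0.772 18.482
    endloop
  endfacet
  facet normal 0.0000 0.0000 1.0000
    outer loop
      vertex 19.031 10.680 18.482
      vertex 5.787 0.772 18.482
      vertex 15.269 1.903 18.482
    endloop
  endfacet
  facet normal 0.8007 0.5990 0.0000
    outer loop
      vertex 19.031 10.680 0.000
      vertex 13.311 18.326 0.000
      vertex 13.311 18.326 18.482
    endloop
  endfacet
  facet normal 0.8007 0.5990 0.0000
    outer loop
      vertex 19.031 10.680 0.000
      vertex 13.311 18.326 18.482
      vertex 19.031 10.680 18.482
    endloop
  endfacet
  facet normal -0.1184 0.9930 0.0000
    outer loop
      vertex 13.311 18.326 0.000
      vertex 3.829 17.195 0.000
      vertex 3.829 17.195 18.482
    endloop
  endfacet
  facet normal -0.1184 0.9930 0.0000
    outer loop
      vertex 13.311 18.326 0.000
      vertex 3.829 17.195 18.482
      vertex 13.311 18.326 18.482
    endloop
  endfacet
  facet normal -0.9191 0.3940 0.0000
    outer loop
      vertex 3.829 17.195 0.000
      vertex 0.067 8.418 0.000
      vertex 0.067 8.418 18.482
    endloop
  endfacet
  facet normal -0.9191 0.3940 0.0000
    outer loop
      vertex 3.829 17.195 0.000
      vertex 0.067 8.418 18.482
      vertex 3.829 17.195 18.482
    endloop
  endfacet
  facet normal -0.8007 -0.5990 0.0000
    outer loop
      vertex 0.067 8.418 0.000
      vertex 5.787 0.772 0.000
      vertex 5.787 0.772 18.482
    endloop
  endfacet
  facet normal -0.8007 -0.5990 0.0000
    outer loop
      vertex 0.067 8.418 0.000
      vertex 5.787 0.772 18.482
      vertex 0.067 8.418 18.482
    endloop
  endfacet
  facet normal 0.1184 -0.9930 0.0000
    outer loop
      vertex 5.787 0.772 0.000
      vertex 15.269 1.903 0.000
      vertex 15.269 1.903 18.482
    endloop
  endfacet
  facet normal 0.1184 -0.9930 0.0000
    outer loop
      vertex 5.787 0.772 0.000
      vertex 15.269 1.903 18.482
      vertex 5.787 0.772 18.482
    endloop
  endfacet
  facet normal 0.9191 -0.3940 0.0000
    outer loop
      vertex 15.269 1.903 0.000
      vertex 19.031 10.680 0.000
      vertex 19.031 10.680 18.482
    endloop
  endfacet
  facet normal 0.9191 -0.3940 0.0000
    outer loop
      vertex 15.269 1.903 0.000
      vertex 19.031 10.680 18.482
      vertex 15.269 1.903 18.482
    endloop
  endfacet
endsolid part

The G0 Z moves step by Δz≈3.080 mm. Every layer's G1 loop is the same polygon, so the solid is a straight extrusion of it from z=0 to z≈18.5. Closing with flat bottom and top caps and triangulating gives 20 facets — a regular 6-sided prism (a cylinder approximated with 6 flat sides), circumscribed radius ≈ 9.55 mm, height ≈ 18.5 mm.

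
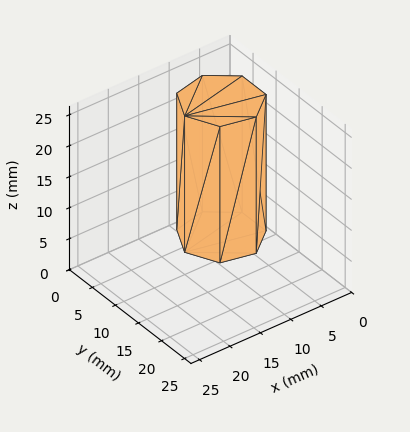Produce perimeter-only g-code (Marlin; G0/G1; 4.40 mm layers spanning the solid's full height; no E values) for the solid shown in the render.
Reading the render: the shape is a regular 7-sided prism (a cylinder approximated with 7 flat sides), circumscribed radius ≈ 6 mm, height ≈ 22 mm (dimensions read to the nearest mm from the axis ticks). For the g-code, the solid's height is divided into equal slices at the stated Δz and each level perimeter traced with G1 moves after a G0 lift.

; perimeter-only toolpath
G21 ; units = mm
G90 ; absolute positioning
G28 ; home
; layer 1
G0 Z4.40
G0 X12.00 Y6.00
G1 X9.74 Y10.69
G1 X4.66 Y11.85
G1 X0.59 Y8.60
G1 X0.59 Y3.40
G1 X4.66 Y0.15
G1 X9.74 Y1.31
G1 X12.00 Y6.00
; layer 2
G0 Z8.80
G0 X12.00 Y6.00
G1 X9.74 Y10.69
G1 X4.66 Y11.85
G1 X0.59 Y8.60
G1 X0.59 Y3.40
G1 X4.66 Y0.15
G1 X9.74 Y1.31
G1 X12.00 Y6.00
; layer 3
G0 Z13.20
G0 X12.00 Y6.00
G1 X9.74 Y10.69
G1 X4.66 Y11.85
G1 X0.59 Y8.60
G1 X0.59 Y3.40
G1 X4.66 Y0.15
G1 X9.74 Y1.31
G1 X12.00 Y6.00
; layer 4
G0 Z17.60
G0 X12.00 Y6.00
G1 X9.74 Y10.69
G1 X4.66 Y11.85
G1 X0.59 Y8.60
G1 X0.59 Y3.40
G1 X4.66 Y0.15
G1 X9.74 Y1.31
G1 X12.00 Y6.00
; layer 5
G0 Z22.00
G0 X12.00 Y6.00
G1 X9.74 Y10.69
G1 X4.66 Y11.85
G1 X0.59 Y8.60
G1 X0.59 Y3.40
G1 X4.66 Y0.15
G1 X9.74 Y1.31
G1 X12.00 Y6.00
M2 ; end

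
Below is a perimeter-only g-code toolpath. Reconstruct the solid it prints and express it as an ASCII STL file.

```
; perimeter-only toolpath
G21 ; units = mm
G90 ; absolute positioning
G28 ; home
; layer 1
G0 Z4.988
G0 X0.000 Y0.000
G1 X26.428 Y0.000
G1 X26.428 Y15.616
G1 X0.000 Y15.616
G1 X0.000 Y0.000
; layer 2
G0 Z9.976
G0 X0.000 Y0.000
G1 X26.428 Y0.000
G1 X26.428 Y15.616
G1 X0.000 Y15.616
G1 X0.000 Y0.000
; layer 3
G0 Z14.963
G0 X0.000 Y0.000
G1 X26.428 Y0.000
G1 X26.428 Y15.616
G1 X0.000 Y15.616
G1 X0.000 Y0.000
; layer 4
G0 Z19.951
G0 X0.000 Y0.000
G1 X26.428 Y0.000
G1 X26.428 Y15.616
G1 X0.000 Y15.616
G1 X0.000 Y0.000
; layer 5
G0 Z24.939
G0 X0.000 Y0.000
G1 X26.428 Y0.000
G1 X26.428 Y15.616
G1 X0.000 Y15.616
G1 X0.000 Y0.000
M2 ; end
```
solid part
  facet normal 0.0000 0.0000 -1.0000
    outer loop
      vertex 26.428 15.616 0.000
      vertex 26.428 0.000 0.000
      vertex 0.000 0.000 0.000
    endloop
  endfacet
  facet normal 0.0000 0.0000 -1.0000
    outer loop
      vertex 0.000 15.616 0.000
      vertex 26.428 15.616 0.000
      vertex 0.000 0.000 0.000
    endloop
  endfacet
  facet normal 0.0000 0.0000 1.0000
    outer loop
      vertex 0.000 0.000 24.939
      vertex 26.428 0.000 24.939
      vertex 26.428 15.616 24.939
    endloop
  endfacet
  facet normal 0.0000 0.0000 1.0000
    outer loop
      vertex 0.000 0.000 24.939
      vertex 26.428 15.616 24.939
      vertex 0.000 15.616 24.939
    endloop
  endfacet
  facet normal 0.0000 -1.0000 0.0000
    outer loop
      vertex 0.000 0.000 0.000
      vertex 26.428 0.000 0.000
      vertex 26.428 0.000 24.939
    endloop
  endfacet
  facet normal 0.0000 -1.0000 0.0000
    outer loop
      vertex 0.000 0.000 0.000
      vertex 26.428 0.000 24.939
      vertex 0.000 0.000 24.939
    endloop
  endfacet
  facet normal 0.0000 1.0000 0.0000
    outer loop
      vertex 26.428 15.616 24.939
      vertex 26.428 15.616 0.000
      vertex 0.000 15.616 0.000
    endloop
  endfacet
  facet normal 0.0000 1.0000 0.0000
    outer loop
      vertex 0.000 15.616 24.939
      vertex 26.428 15.616 24.939
      vertex 0.000 15.616 0.000
    endloop
  endfacet
  facet normal -1.0000 0.0000 0.0000
    outer loop
      vertex 0.000 15.616 24.939
      vertex 0.000 15.616 0.000
      vertex 0.000 0.000 0.000
    endloop
  endfacet
  facet normal -1.0000 0.0000 0.0000
    outer loop
      vertex 0.000 0.000 24.939
      vertex 0.000 15.616 24.939
      vertex 0.000 0.000 0.000
    endloop
  endfacet
  facet normal 1.0000 0.0000 0.0000
    outer loop
      vertex 26.428 0.000 0.000
      vertex 26.428 15.616 0.000
      vertex 26.428 15.616 24.939
    endloop
  endfacet
  facet normal 1.0000 0.0000 0.0000
    outer loop
      vertex 26.428 0.000 0.000
      vertex 26.428 15.616 24.939
      vertex 26.428 0.000 24.939
    endloop
  endfacet
endsolid part

The G0 Z moves step by Δz≈4.988 mm. Every layer's G1 loop is the same polygon, so the solid is a straight extrusion of it from z=0 to z≈24.9. Closing with flat bottom and top caps and triangulating gives 12 facets — a rectangular box, roughly 26.4 × 15.6 mm footprint and 24.9 mm tall.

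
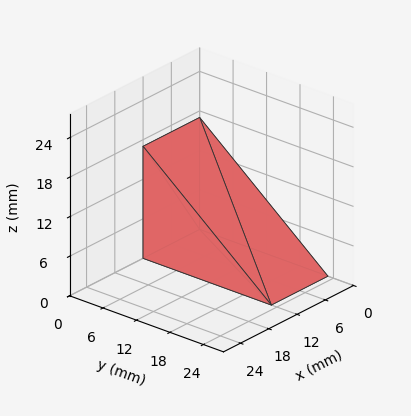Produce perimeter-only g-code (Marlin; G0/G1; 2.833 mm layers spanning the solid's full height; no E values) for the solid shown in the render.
Reading the render: the shape is a wedge (ramp): 12 × 23 mm base, rising to 17 mm along the y=0 edge and sloping linearly to z=0 at y=23 (dimensions read to the nearest mm from the axis ticks). For the g-code, the solid's height is divided into equal slices at the stated Δz and each level perimeter traced with G1 moves after a G0 lift.

; perimeter-only toolpath
G21 ; units = mm
G90 ; absolute positioning
G28 ; home
; layer 1
G0 Z2.833
G0 X0.000 Y0.000
G1 X12.000 Y0.000
G1 X12.000 Y19.167
G1 X0.000 Y19.167
G1 X0.000 Y0.000
; layer 2
G0 Z5.667
G0 X0.000 Y0.000
G1 X12.000 Y0.000
G1 X12.000 Y15.333
G1 X0.000 Y15.333
G1 X0.000 Y0.000
; layer 3
G0 Z8.500
G0 X0.000 Y0.000
G1 X12.000 Y0.000
G1 X12.000 Y11.500
G1 X0.000 Y11.500
G1 X0.000 Y0.000
; layer 4
G0 Z11.333
G0 X0.000 Y0.000
G1 X12.000 Y0.000
G1 X12.000 Y7.667
G1 X0.000 Y7.667
G1 X0.000 Y0.000
; layer 5
G0 Z14.167
G0 X0.000 Y0.000
G1 X12.000 Y0.000
G1 X12.000 Y3.833
G1 X0.000 Y3.833
G1 X0.000 Y0.000
M2 ; end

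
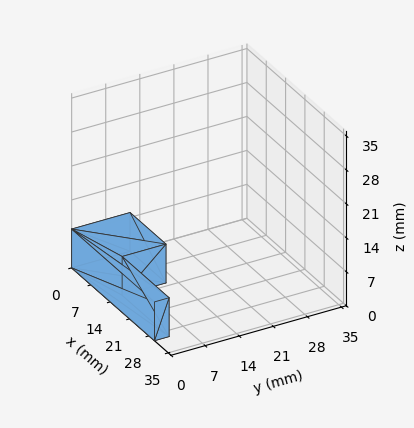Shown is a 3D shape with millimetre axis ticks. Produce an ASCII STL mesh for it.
Reading the render: the shape is an L-shaped prism: outer 30 × 12 mm, arm thicknesses ≈ 3 mm (horizontal) and 13 mm (vertical), extruded 8 mm in z (dimensions read to the nearest mm from the axis ticks). For the STL, each face is triangulated and given an outward normal.

solid part
  facet normal 0.0000 0.0000 -1.0000
    outer loop
      vertex 30.000 3.000 0.000
      vertex 30.000 0.000 0.000
      vertex 0.000 0.000 0.000
    endloop
  endfacet
  facet normal 0.0000 0.0000 -1.0000
    outer loop
      vertex 13.000 3.000 0.000
      vertex 30.000 3.000 0.000
      vertex 0.000 0.000 0.000
    endloop
  endfacet
  facet normal 0.0000 0.0000 -1.0000
    outer loop
      vertex 13.000 12.000 0.000
      vertex 13.000 3.000 0.000
      vertex 0.000 0.000 0.000
    endloop
  endfacet
  facet normal 0.0000 0.0000 -1.0000
    outer loop
      vertex 0.000 12.000 0.000
      vertex 13.000 12.000 0.000
      vertex 0.000 0.000 0.000
    endloop
  endfacet
  facet normal 0.0000 0.0000 1.0000
    outer loop
      vertex 0.000 0.000 8.000
      vertex 30.000 0.000 8.000
      vertex 30.000 3.000 8.000
    endloop
  endfacet
  facet normal 0.0000 0.0000 1.0000
    outer loop
      vertex 0.000 0.000 8.000
      vertex 30.000 3.000 8.000
      vertex 13.000 3.000 8.000
    endloop
  endfacet
  facet normal 0.0000 0.0000 1.0000
    outer loop
      vertex 0.000 0.000 8.000
      vertex 13.000 3.000 8.000
      vertex 13.000 12.000 8.000
    endloop
  endfacet
  facet normal 0.0000 0.0000 1.0000
    outer loop
      vertex 0.000 0.000 8.000
      vertex 13.000 12.000 8.000
      vertex 0.000 12.000 8.000
    endloop
  endfacet
  facet normal 0.0000 -1.0000 0.0000
    outer loop
      vertex 0.000 0.000 0.000
      vertex 30.000 0.000 0.000
      vertex 30.000 0.000 8.000
    endloop
  endfacet
  facet normal 0.0000 -1.0000 0.0000
    outer loop
      vertex 0.000 0.000 0.000
      vertex 30.000 0.000 8.000
      vertex 0.000 0.000 8.000
    endloop
  endfacet
  facet normal 1.0000 0.0000 0.0000
    outer loop
      vertex 30.000 0.000 0.000
      vertex 30.000 3.000 0.000
      vertex 30.000 3.000 8.000
    endloop
  endfacet
  facet normal 1.0000 0.0000 0.0000
    outer loop
      vertex 30.000 0.000 0.000
      vertex 30.000 3.000 8.000
      vertex 30.000 0.000 8.000
    endloop
  endfacet
  facet normal 0.0000 1.0000 0.0000
    outer loop
      vertex 30.000 3.000 0.000
      vertex 13.000 3.000 0.000
      vertex 13.000 3.000 8.000
    endloop
  endfacet
  facet normal 0.0000 1.0000 0.0000
    outer loop
      vertex 30.000 3.000 0.000
      vertex 13.000 3.000 8.000
      vertex 30.000 3.000 8.000
    endloop
  endfacet
  facet normal 1.0000 0.0000 0.0000
    outer loop
      vertex 13.000 3.000 0.000
      vertex 13.000 12.000 0.000
      vertex 13.000 12.000 8.000
    endloop
  endfacet
  facet normal 1.0000 0.0000 0.0000
    outer loop
      vertex 13.000 3.000 0.000
      vertex 13.000 12.000 8.000
      vertex 13.000 3.000 8.000
    endloop
  endfacet
  facet normal 0.0000 1.0000 0.0000
    outer loop
      vertex 13.000 12.000 0.000
      vertex 0.000 12.000 0.000
      vertex 0.000 12.000 8.000
    endloop
  endfacet
  facet normal 0.0000 1.0000 0.0000
    outer loop
      vertex 13.000 12.000 0.000
      vertex 0.000 12.000 8.000
      vertex 13.000 12.000 8.000
    endloop
  endfacet
  facet normal -1.0000 0.0000 0.0000
    outer loop
      vertex 0.000 12.000 0.000
      vertex 0.000 0.000 0.000
      vertex 0.000 0.000 8.000
    endloop
  endfacet
  facet normal -1.0000 0.0000 0.0000
    outer loop
      vertex 0.000 12.000 0.000
      vertex 0.000 0.000 8.000
      vertex 0.000 12.000 8.000
    endloop
  endfacet
endsolid part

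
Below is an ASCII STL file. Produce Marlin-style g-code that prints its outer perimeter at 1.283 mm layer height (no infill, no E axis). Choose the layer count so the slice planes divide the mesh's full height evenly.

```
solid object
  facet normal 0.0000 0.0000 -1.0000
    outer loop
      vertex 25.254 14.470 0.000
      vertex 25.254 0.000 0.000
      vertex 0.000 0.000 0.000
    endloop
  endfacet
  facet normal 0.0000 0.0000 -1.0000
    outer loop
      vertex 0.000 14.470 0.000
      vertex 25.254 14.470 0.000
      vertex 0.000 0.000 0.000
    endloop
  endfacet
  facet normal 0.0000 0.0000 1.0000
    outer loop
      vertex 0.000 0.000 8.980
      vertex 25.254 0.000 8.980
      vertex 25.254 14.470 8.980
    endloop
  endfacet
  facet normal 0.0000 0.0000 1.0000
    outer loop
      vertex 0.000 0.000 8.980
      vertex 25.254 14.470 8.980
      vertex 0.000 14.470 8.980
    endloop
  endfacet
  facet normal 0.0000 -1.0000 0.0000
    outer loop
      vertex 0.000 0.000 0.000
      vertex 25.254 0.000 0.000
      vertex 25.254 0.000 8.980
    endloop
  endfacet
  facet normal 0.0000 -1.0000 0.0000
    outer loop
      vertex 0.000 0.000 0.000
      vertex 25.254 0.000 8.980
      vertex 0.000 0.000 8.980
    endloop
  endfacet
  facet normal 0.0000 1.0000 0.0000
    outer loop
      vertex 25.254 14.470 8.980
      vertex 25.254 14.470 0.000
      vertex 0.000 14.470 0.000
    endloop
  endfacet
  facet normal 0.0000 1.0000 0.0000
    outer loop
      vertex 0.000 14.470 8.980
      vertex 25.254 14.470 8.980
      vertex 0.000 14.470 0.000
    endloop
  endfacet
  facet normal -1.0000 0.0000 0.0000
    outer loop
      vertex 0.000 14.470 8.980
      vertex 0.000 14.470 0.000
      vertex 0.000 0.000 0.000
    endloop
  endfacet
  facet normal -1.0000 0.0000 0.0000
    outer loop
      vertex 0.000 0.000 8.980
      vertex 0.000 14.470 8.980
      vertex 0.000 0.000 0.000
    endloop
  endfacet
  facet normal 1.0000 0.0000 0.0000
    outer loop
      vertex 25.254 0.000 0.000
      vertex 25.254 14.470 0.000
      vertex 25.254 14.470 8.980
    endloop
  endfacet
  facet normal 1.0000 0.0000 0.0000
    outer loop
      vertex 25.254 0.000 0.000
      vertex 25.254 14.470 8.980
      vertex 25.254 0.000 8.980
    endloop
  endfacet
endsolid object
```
; perimeter-only toolpath
G21 ; units = mm
G90 ; absolute positioning
G28 ; home
; layer 1
G0 Z1.283
G0 X0.000 Y0.000
G1 X25.254 Y0.000
G1 X25.254 Y14.470
G1 X0.000 Y14.470
G1 X0.000 Y0.000
; layer 2
G0 Z2.566
G0 X0.000 Y0.000
G1 X25.254 Y0.000
G1 X25.254 Y14.470
G1 X0.000 Y14.470
G1 X0.000 Y0.000
; layer 3
G0 Z3.849
G0 X0.000 Y0.000
G1 X25.254 Y0.000
G1 X25.254 Y14.470
G1 X0.000 Y14.470
G1 X0.000 Y0.000
; layer 4
G0 Z5.131
G0 X0.000 Y0.000
G1 X25.254 Y0.000
G1 X25.254 Y14.470
G1 X0.000 Y14.470
G1 X0.000 Y0.000
; layer 5
G0 Z6.414
G0 X0.000 Y0.000
G1 X25.254 Y0.000
G1 X25.254 Y14.470
G1 X0.000 Y14.470
G1 X0.000 Y0.000
; layer 6
G0 Z7.697
G0 X0.000 Y0.000
G1 X25.254 Y0.000
G1 X25.254 Y14.470
G1 X0.000 Y14.470
G1 X0.000 Y0.000
; layer 7
G0 Z8.980
G0 X0.000 Y0.000
G1 X25.254 Y0.000
G1 X25.254 Y14.470
G1 X0.000 Y14.470
G1 X0.000 Y0.000
M2 ; end

The solid is a rectangular box, roughly 25.3 × 14.5 mm footprint and 8.98 mm tall. Slicing at Δz = 1.283 mm — 7 equal slices spanning the solid's height, so layer i sits at z = i·h/7 — gives 7 non-empty perimeters. Each is a 4-segment closed polygon; G0 lifts to the layer z and rapids to the start vertex, then G1 traces the edges.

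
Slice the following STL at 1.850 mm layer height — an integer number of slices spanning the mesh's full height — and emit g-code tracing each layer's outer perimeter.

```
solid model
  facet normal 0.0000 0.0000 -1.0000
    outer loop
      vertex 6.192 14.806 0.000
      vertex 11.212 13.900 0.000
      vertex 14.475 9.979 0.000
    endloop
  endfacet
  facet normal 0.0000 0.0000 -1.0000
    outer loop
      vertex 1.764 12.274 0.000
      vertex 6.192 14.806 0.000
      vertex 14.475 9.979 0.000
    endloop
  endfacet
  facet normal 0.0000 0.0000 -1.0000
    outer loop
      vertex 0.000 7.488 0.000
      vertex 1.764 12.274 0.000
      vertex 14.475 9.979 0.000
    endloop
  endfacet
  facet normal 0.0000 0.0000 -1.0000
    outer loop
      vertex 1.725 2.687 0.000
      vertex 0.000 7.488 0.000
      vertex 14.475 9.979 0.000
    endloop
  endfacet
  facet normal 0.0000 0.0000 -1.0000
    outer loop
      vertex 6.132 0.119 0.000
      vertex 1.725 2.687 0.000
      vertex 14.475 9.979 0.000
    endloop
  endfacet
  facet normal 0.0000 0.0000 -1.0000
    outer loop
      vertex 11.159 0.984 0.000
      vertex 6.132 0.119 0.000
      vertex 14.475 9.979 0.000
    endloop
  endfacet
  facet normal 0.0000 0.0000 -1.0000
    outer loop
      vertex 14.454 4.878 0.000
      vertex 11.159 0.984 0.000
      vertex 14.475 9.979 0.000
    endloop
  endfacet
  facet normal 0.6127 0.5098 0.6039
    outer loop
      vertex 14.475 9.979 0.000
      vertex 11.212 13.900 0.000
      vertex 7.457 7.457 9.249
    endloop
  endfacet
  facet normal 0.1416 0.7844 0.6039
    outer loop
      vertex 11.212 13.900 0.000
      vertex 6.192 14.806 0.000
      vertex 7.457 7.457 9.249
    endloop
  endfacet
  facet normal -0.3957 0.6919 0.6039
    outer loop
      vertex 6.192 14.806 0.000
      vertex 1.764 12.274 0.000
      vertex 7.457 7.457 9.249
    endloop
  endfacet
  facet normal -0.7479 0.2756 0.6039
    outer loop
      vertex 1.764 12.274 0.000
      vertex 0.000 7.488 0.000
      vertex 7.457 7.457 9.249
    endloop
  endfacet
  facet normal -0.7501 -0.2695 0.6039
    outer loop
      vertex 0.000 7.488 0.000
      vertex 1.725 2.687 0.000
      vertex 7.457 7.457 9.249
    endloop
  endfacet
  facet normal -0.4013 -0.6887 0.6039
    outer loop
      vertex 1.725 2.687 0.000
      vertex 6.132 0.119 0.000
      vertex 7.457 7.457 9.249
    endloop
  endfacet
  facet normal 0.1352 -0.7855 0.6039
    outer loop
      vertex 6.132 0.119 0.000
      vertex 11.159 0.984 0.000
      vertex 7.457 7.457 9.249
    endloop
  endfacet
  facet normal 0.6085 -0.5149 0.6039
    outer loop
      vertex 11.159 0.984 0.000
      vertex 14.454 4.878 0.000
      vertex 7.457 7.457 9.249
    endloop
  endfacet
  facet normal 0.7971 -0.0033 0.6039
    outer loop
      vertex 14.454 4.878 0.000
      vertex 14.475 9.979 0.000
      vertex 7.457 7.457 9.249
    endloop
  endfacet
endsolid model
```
; perimeter-only toolpath
G21 ; units = mm
G90 ; absolute positioning
G28 ; home
; layer 1
G0 Z1.850
G0 X13.071 Y9.475
G1 X10.461 Y12.611
G1 X6.445 Y13.336
G1 X2.903 Y11.311
G1 X1.491 Y7.482
G1 X2.871 Y3.641
G1 X6.397 Y1.587
G1 X10.419 Y2.279
G1 X13.055 Y5.394
G1 X13.071 Y9.475
; layer 2
G0 Z3.700
G0 X11.668 Y8.970
G1 X9.710 Y11.323
G1 X6.698 Y11.866
G1 X4.041 Y10.347
G1 X2.983 Y7.476
G1 X4.018 Y4.595
G1 X6.662 Y3.054
G1 X9.678 Y3.573
G1 X11.655 Y5.910
G1 X11.668 Y8.970
; layer 3
G0 Z5.549
G0 X10.264 Y8.466
G1 X8.959 Y10.034
G1 X6.951 Y10.397
G1 X5.180 Y9.384
G1 X4.474 Y7.469
G1 X5.164 Y5.549
G1 X6.927 Y4.522
G1 X8.938 Y4.868
G1 X10.256 Y6.425
G1 X10.264 Y8.466
; layer 4
G0 Z7.399
G0 X8.861 Y7.961
G1 X8.208 Y8.746
G1 X7.204 Y8.927
G1 X6.318 Y8.420
G1 X5.966 Y7.463
G1 X6.311 Y6.503
G1 X7.192 Y5.989
G1 X8.197 Y6.162
G1 X8.856 Y6.941
G1 X8.861 Y7.961
M2 ; end

The solid is a regular 9-sided pyramid, base circumscribed radius ≈ 7.46 mm, apex at z ≈ 9.25 mm. Slicing at Δz = 1.850 mm — 5 equal slices spanning the solid's height, so layer i sits at z = i·h/5 — gives 4 non-empty perimeters. Each is a 9-segment closed polygon; G0 lifts to the layer z and rapids to the start vertex, then G1 traces the edges. The cross-section shrinks linearly with z (the slice at the apex is degenerate and omitted).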